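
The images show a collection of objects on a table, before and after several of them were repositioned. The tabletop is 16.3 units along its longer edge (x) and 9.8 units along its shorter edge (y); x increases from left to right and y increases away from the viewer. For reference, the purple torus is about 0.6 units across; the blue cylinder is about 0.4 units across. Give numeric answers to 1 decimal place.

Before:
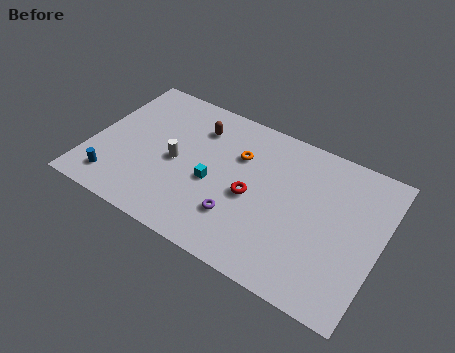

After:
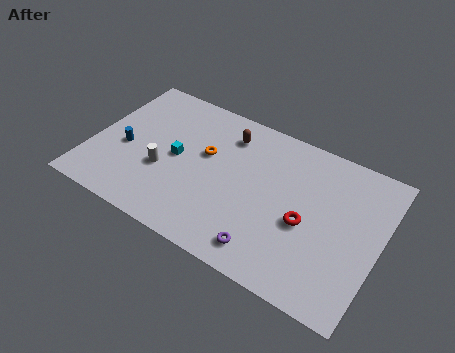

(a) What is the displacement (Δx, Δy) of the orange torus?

(-1.8, -0.8)

The orange torus was at about (8.1, 6.7) and moved to about (6.3, 5.9).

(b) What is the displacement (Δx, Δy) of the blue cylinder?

(0.2, 2.5)

The blue cylinder was at about (1.7, 1.7) and moved to about (1.9, 4.2).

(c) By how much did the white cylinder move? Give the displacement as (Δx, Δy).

(-0.6, -0.9)

The white cylinder was at about (4.8, 4.6) and moved to about (4.2, 3.7).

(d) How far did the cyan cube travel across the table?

2.3

The cyan cube moved from about (7.0, 4.2) to (4.8, 4.9), a distance of √(2.2² + 0.7²) ≈ 2.3.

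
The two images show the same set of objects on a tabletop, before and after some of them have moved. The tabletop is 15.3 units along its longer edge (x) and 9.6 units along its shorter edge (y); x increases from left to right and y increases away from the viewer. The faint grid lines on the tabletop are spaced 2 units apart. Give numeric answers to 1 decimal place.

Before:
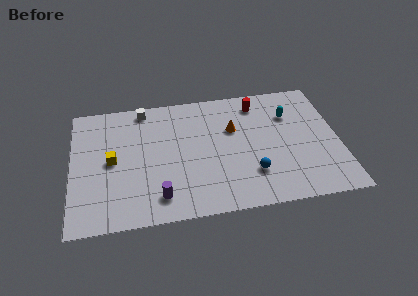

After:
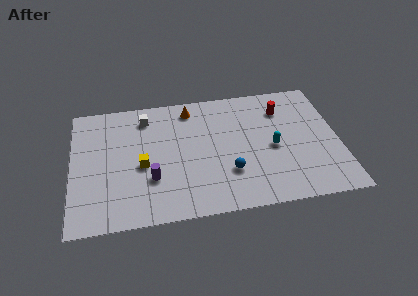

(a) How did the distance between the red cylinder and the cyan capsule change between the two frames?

+0.8

Before: roughly 2.2 units apart; after: 3.0. That's 0.8 units further apart.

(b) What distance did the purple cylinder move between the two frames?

1.5

The purple cylinder moved from about (4.9, 1.7) to (4.5, 3.1), a distance of √(0.4² + 1.4²) ≈ 1.5.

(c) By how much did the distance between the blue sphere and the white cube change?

-1.7

They were about 8.5 units apart before and 6.8 after — 1.7 units closer together.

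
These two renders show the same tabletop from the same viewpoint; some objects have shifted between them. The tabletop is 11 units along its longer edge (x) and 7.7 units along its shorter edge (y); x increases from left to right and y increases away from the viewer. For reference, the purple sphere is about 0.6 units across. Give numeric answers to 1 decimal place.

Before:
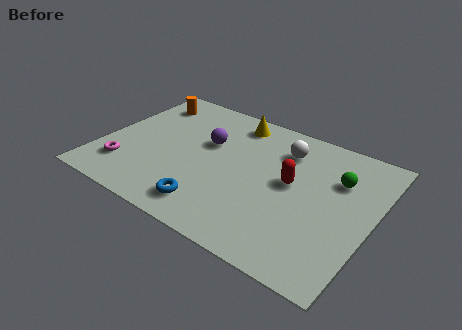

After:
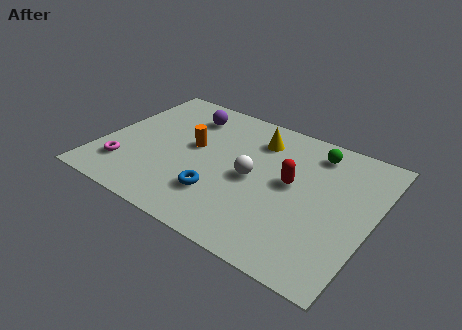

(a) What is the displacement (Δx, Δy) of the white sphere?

(-0.9, -2.2)

The white sphere started near (7.1, 5.9) and ended near (6.2, 3.7).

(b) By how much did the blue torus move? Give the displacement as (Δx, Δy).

(0.2, 0.8)

The blue torus was at about (4.9, 1.3) and moved to about (5.1, 2.1).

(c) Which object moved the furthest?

the orange cylinder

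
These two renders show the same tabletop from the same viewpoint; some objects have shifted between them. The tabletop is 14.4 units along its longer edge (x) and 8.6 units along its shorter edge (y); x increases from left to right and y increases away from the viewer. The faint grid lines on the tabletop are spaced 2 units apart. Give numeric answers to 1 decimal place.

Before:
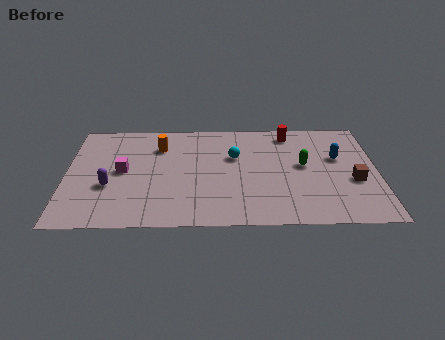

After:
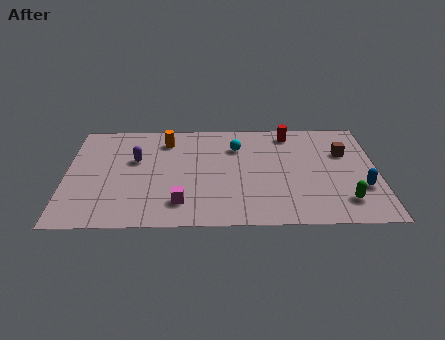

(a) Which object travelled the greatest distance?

the magenta cube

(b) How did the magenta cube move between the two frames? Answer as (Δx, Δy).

(2.7, -2.6)

The magenta cube was at about (2.6, 4.4) and moved to about (5.3, 1.8).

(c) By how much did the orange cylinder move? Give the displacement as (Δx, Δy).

(0.3, 0.5)

The orange cylinder started near (4.3, 6.4) and ended near (4.6, 6.9).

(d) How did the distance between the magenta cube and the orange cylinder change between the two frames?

+2.5

The distance was about 2.6 in the first image and 5.1 in the second, so they moved 2.5 units further apart.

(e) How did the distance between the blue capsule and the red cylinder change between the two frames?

+2.6

The distance was about 3.0 in the first image and 5.6 in the second, so they moved 2.6 units further apart.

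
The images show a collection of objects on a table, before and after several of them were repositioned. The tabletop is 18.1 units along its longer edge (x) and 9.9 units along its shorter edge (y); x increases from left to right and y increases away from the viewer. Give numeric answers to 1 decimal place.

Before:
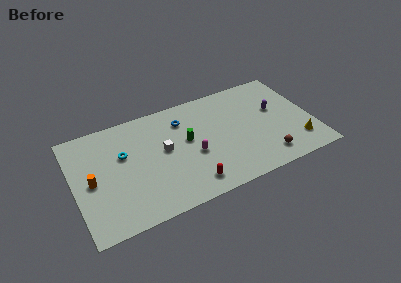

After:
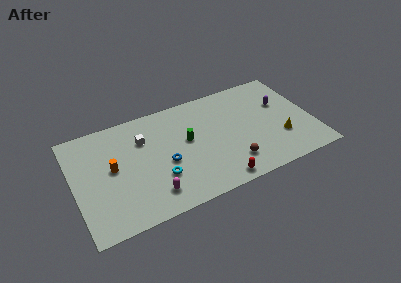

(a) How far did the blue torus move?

3.8

From (8.5, 7.6) to (6.8, 4.2), the blue torus covered √(1.7² + 3.4²) ≈ 3.8 units.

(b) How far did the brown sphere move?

2.6

The brown sphere was near (14.2, 1.7) before and (11.6, 2.2) after, so it travelled √(2.6² + 0.5²) ≈ 2.6 units.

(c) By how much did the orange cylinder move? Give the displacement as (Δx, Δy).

(1.6, 0.6)

The orange cylinder was at about (1.3, 4.7) and moved to about (2.9, 5.3).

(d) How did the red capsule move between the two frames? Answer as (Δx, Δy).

(2.0, -0.6)

The red capsule started near (8.4, 1.6) and ended near (10.4, 1.0).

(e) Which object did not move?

the green cylinder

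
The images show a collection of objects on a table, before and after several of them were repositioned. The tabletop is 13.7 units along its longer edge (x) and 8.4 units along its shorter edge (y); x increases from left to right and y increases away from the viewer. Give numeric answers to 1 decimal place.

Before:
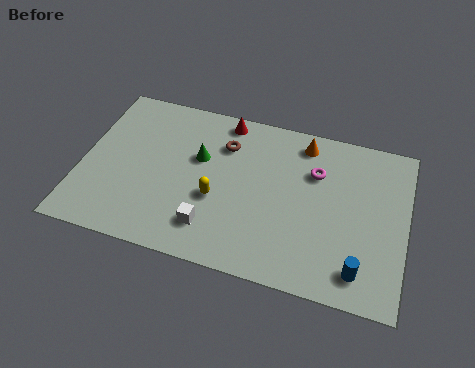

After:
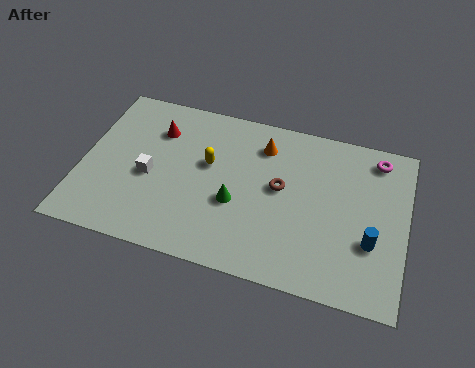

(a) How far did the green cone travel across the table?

2.5

The green cone moved from about (4.9, 5.2) to (6.6, 3.3), a distance of √(1.7² + 1.9²) ≈ 2.5.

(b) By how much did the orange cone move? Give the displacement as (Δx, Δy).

(-1.7, -0.6)

The orange cone started near (9.2, 7.2) and ended near (7.5, 6.6).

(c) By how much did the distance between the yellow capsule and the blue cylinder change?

+0.9

They were about 6.4 units apart before and 7.3 after — 0.9 units further apart.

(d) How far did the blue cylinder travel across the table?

1.6

From (11.9, 1.4) to (12.3, 2.9), the blue cylinder covered √(0.4² + 1.5²) ≈ 1.6 units.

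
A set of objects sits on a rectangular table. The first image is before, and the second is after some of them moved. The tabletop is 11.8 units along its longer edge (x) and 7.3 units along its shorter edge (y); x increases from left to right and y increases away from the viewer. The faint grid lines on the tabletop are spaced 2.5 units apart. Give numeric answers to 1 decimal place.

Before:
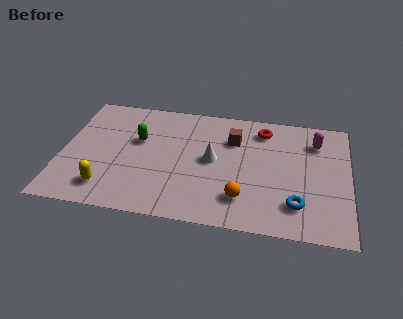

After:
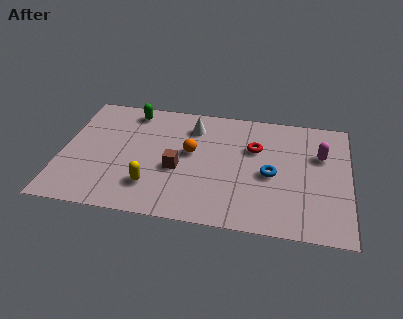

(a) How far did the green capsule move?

1.8

From (3.1, 4.5) to (2.7, 6.3), the green capsule covered √(0.4² + 1.8²) ≈ 1.8 units.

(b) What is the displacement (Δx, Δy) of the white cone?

(-0.9, 1.9)

The white cone started near (6.2, 3.8) and ended near (5.3, 5.7).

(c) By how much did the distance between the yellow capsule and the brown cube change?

-4.7

Before: roughly 6.3 units apart; after: 1.6. That's 4.7 units closer together.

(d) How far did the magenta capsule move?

0.8

The magenta capsule moved from about (10.4, 5.6) to (10.6, 4.8), a distance of √(0.2² + 0.8²) ≈ 0.8.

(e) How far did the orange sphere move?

3.3

The orange sphere was near (7.5, 1.7) before and (5.3, 4.1) after, so it travelled √(2.2² + 2.4²) ≈ 3.3 units.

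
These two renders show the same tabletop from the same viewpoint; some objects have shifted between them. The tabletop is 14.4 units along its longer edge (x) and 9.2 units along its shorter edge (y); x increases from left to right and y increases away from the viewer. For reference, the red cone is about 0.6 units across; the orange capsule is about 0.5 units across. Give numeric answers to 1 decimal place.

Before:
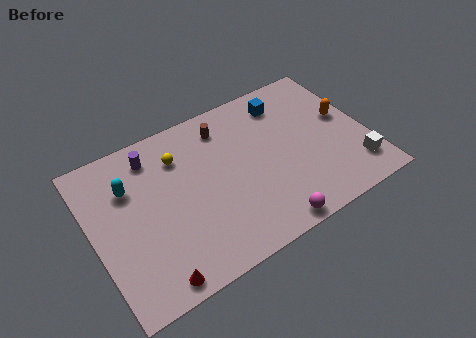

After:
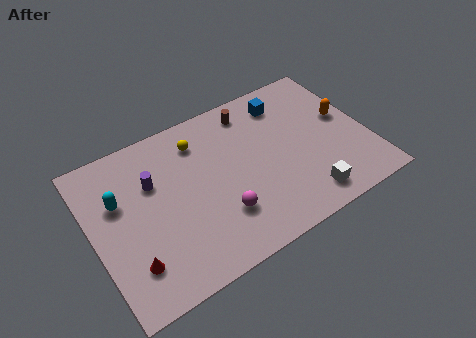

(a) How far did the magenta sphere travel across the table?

2.8

The magenta sphere was near (8.5, 0.8) before and (6.3, 2.6) after, so it travelled √(2.2² + 1.8²) ≈ 2.8 units.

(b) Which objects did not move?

the orange capsule and the blue cube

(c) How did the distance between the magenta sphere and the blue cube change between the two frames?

-0.5

The distance was about 7.0 in the first image and 6.5 in the second, so they moved 0.5 units closer together.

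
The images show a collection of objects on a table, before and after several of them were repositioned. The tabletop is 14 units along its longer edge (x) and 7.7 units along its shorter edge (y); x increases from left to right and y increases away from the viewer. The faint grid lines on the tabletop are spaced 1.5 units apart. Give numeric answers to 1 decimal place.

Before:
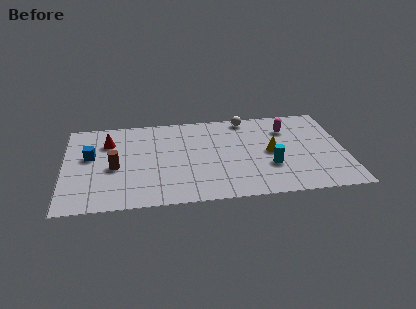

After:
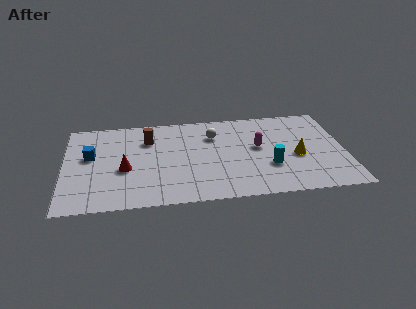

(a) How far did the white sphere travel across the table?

2.1

From (9.2, 6.9) to (7.5, 5.6), the white sphere covered √(1.7² + 1.3²) ≈ 2.1 units.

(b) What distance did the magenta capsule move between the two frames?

2.1

The magenta capsule was near (11.2, 5.7) before and (9.7, 4.3) after, so it travelled √(1.5² + 1.4²) ≈ 2.1 units.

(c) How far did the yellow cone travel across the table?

1.4

The yellow cone was near (10.3, 3.8) before and (11.6, 3.3) after, so it travelled √(1.3² + 0.5²) ≈ 1.4 units.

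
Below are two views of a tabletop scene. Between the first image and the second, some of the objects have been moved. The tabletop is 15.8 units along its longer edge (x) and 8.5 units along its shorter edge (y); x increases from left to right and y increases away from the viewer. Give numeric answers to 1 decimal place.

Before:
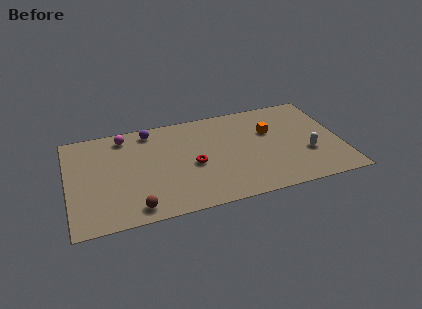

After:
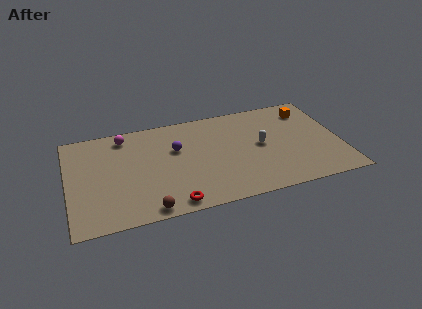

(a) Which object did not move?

the magenta sphere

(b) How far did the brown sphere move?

0.8

The brown sphere was near (3.7, 1.1) before and (4.4, 0.8) after, so it travelled √(0.7² + 0.3²) ≈ 0.8 units.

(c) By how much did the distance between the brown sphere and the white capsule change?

-2.6

Before: roughly 10.3 units apart; after: 7.7. That's 2.6 units closer together.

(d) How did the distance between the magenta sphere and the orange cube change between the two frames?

+2.2

The distance was about 8.6 in the first image and 10.8 in the second, so they moved 2.2 units further apart.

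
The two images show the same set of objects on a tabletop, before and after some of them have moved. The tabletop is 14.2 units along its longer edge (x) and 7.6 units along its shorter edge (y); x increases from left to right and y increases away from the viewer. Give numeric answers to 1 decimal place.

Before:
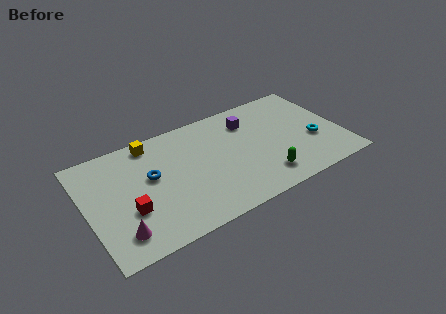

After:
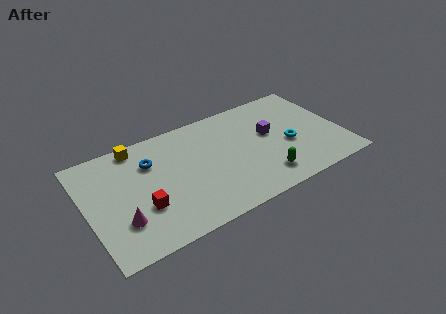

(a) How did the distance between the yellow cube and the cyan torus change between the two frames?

-0.6

The distance was about 9.5 in the first image and 8.9 in the second, so they moved 0.6 units closer together.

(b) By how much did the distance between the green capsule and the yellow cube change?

+0.7

The distance was about 7.6 in the first image and 8.3 in the second, so they moved 0.7 units further apart.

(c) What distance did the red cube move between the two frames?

0.7

The red cube was near (2.2, 2.7) before and (2.9, 2.6) after, so it travelled √(0.7² + 0.1²) ≈ 0.7 units.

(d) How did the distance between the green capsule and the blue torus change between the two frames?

+0.4

Before: roughly 6.6 units apart; after: 7.0. That's 0.4 units further apart.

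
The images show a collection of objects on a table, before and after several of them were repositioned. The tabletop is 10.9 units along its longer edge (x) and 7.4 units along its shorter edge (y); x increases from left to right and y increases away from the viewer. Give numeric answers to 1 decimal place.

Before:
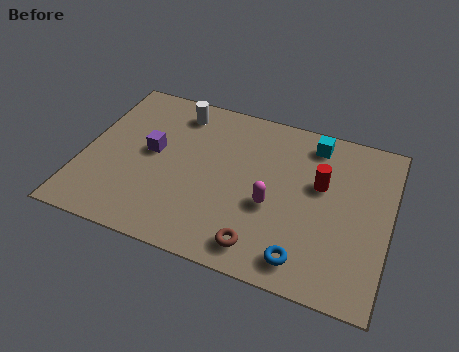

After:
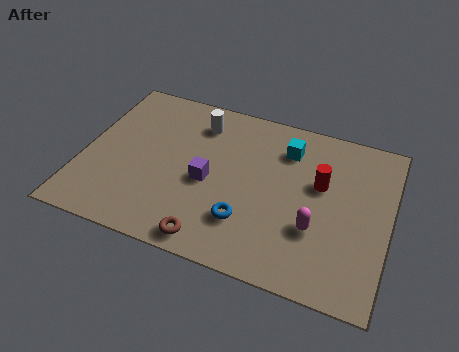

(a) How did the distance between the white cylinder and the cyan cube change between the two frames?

-1.7

They were about 4.9 units apart before and 3.2 after — 1.7 units closer together.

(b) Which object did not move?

the red cylinder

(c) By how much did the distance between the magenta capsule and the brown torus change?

+2.0

They were about 1.9 units apart before and 3.9 after — 2.0 units further apart.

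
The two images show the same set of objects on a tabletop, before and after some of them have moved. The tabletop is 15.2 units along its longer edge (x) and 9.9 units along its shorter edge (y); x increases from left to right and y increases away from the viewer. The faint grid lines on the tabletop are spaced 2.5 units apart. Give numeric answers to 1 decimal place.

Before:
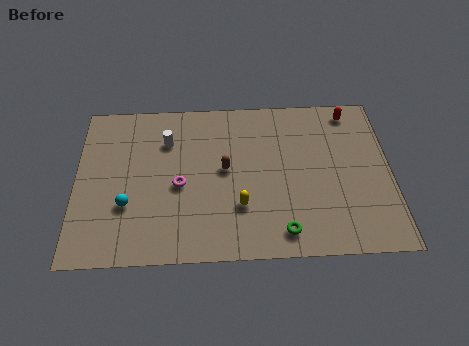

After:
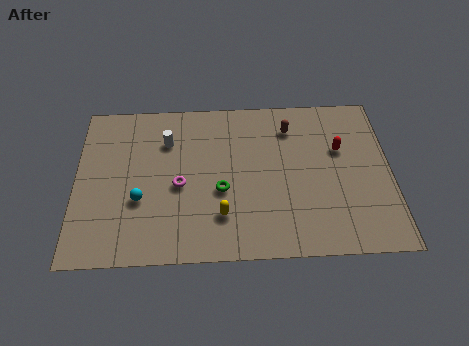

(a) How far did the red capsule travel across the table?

2.5

The red capsule was near (13.4, 8.7) before and (12.8, 6.3) after, so it travelled √(0.6² + 2.4²) ≈ 2.5 units.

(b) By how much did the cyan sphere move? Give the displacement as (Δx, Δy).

(0.6, 0.3)

From the two frames, the cyan sphere sits at roughly (2.5, 3.3) before and (3.1, 3.6) after.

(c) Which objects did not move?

the magenta torus and the white cylinder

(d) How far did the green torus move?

3.9

The green torus moved from about (9.9, 1.4) to (7.0, 4.0), a distance of √(2.9² + 2.6²) ≈ 3.9.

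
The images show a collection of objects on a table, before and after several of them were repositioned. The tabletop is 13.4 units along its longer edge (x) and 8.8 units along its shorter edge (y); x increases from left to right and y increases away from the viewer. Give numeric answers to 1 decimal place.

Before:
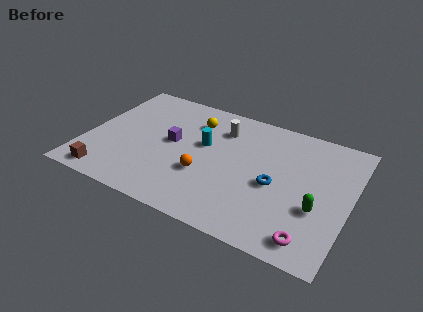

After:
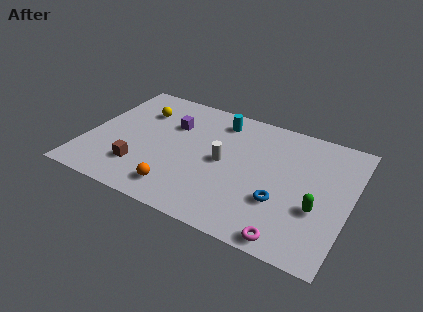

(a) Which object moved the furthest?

the yellow sphere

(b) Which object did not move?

the green capsule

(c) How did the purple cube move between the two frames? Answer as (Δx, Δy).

(-0.2, 1.3)

The purple cube started near (4.3, 4.7) and ended near (4.1, 6.0).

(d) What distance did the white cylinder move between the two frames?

2.3

From (6.6, 6.7) to (7.0, 4.4), the white cylinder covered √(0.4² + 2.3²) ≈ 2.3 units.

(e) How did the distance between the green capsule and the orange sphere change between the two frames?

+1.3

The distance was about 5.7 in the first image and 7.0 in the second, so they moved 1.3 units further apart.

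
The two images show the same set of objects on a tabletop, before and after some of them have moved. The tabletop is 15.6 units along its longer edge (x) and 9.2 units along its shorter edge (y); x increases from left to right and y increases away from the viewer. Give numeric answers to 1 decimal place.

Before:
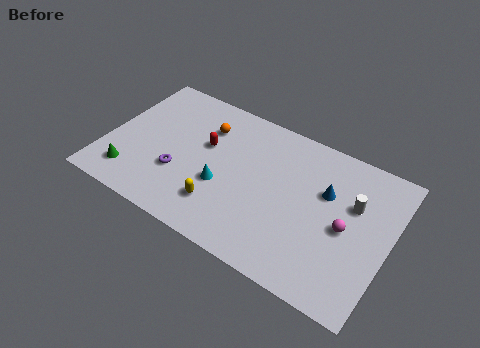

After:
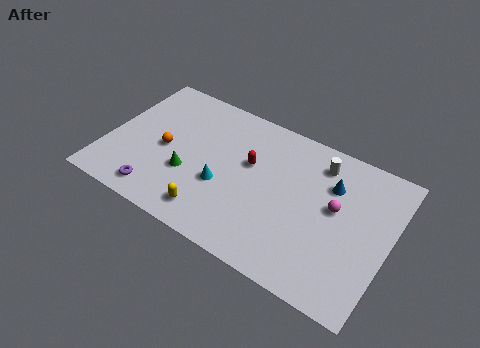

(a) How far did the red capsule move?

2.5

The red capsule moved from about (5.3, 5.6) to (7.8, 5.6), a distance of √(2.5² + 0.0²) ≈ 2.5.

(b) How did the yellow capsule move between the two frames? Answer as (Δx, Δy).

(-0.4, -0.7)

The yellow capsule was at about (6.7, 2.2) and moved to about (6.3, 1.5).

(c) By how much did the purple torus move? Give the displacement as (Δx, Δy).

(-0.9, -1.8)

The purple torus was at about (4.2, 3.1) and moved to about (3.3, 1.3).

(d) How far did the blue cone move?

0.6

From (12.0, 5.9) to (12.2, 6.5), the blue cone covered √(0.2² + 0.6²) ≈ 0.6 units.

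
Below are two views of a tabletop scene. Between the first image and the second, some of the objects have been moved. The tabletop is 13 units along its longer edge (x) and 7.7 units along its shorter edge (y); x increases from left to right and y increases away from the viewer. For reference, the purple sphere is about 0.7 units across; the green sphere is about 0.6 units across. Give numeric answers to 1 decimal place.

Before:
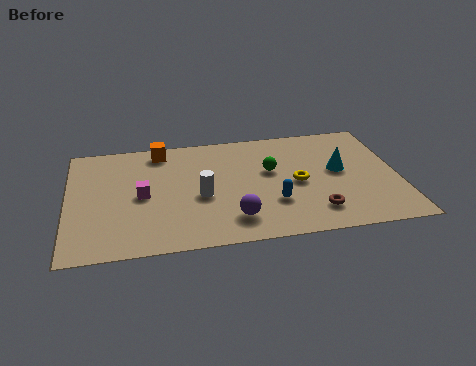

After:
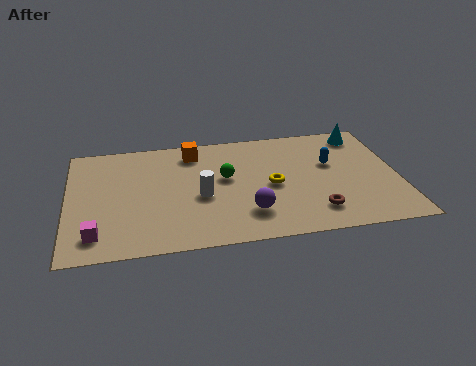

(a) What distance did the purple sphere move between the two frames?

0.7

From (6.4, 1.6) to (7.0, 1.9), the purple sphere covered √(0.6² + 0.3²) ≈ 0.7 units.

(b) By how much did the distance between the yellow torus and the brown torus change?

+0.5

The distance was about 2.1 in the first image and 2.6 in the second, so they moved 0.5 units further apart.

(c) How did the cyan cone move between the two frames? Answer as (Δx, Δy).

(1.1, 2.4)

The cyan cone was at about (10.7, 4.2) and moved to about (11.8, 6.6).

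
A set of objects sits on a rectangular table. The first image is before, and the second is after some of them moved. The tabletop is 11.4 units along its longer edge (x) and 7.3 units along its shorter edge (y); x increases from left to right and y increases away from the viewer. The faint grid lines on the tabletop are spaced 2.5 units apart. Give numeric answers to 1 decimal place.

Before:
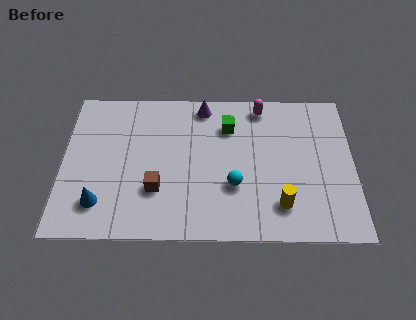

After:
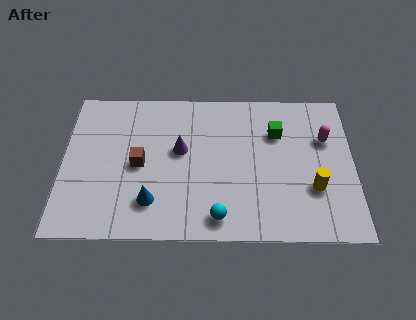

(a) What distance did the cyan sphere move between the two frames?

1.6

The cyan sphere was near (6.7, 2.5) before and (6.1, 1.0) after, so it travelled √(0.6² + 1.5²) ≈ 1.6 units.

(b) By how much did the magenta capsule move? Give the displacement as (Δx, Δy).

(2.5, -1.6)

From the two frames, the magenta capsule sits at roughly (7.8, 6.4) before and (10.3, 4.8) after.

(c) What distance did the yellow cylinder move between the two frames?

1.5

The yellow cylinder moved from about (8.5, 1.6) to (9.8, 2.4), a distance of √(1.3² + 0.8²) ≈ 1.5.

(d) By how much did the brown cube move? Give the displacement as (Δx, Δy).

(-0.7, 1.2)

The brown cube was at about (3.7, 2.3) and moved to about (3.0, 3.5).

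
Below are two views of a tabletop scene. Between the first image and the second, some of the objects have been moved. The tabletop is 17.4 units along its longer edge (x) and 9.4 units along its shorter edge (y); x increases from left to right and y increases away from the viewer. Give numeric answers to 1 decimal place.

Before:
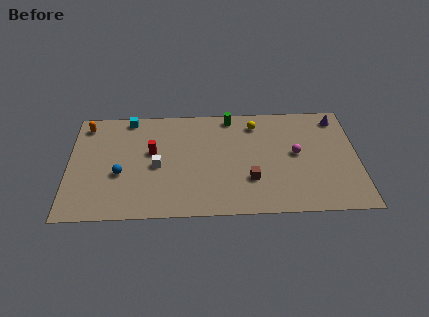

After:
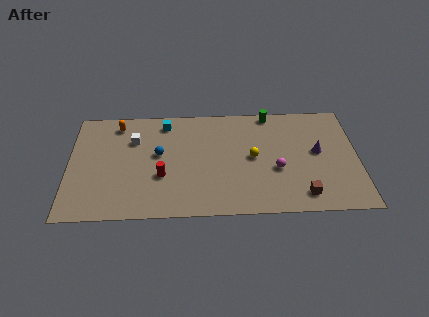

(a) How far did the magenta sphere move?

1.8

The magenta sphere moved from about (13.7, 5.0) to (12.5, 3.7), a distance of √(1.2² + 1.3²) ≈ 1.8.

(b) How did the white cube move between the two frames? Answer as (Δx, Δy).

(-1.4, 2.3)

The white cube was at about (5.3, 4.3) and moved to about (3.9, 6.6).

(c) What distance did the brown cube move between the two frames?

3.4

From (10.9, 2.9) to (14.0, 1.5), the brown cube covered √(3.1² + 1.4²) ≈ 3.4 units.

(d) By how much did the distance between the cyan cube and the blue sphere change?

-2.1

The distance was about 4.8 in the first image and 2.7 in the second, so they moved 2.1 units closer together.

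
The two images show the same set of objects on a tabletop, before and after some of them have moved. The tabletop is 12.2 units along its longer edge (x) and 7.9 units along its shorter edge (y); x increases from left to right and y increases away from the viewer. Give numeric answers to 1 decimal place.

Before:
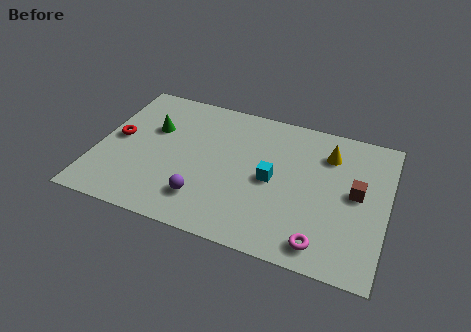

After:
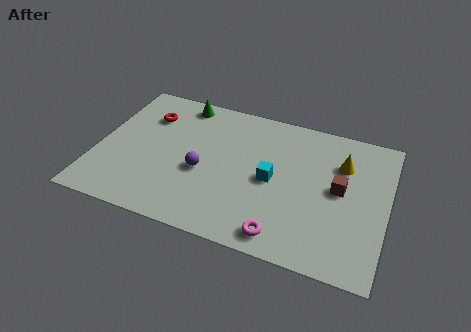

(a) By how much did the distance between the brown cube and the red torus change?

-1.6

The distance was about 10.1 in the first image and 8.5 in the second, so they moved 1.6 units closer together.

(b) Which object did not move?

the cyan cube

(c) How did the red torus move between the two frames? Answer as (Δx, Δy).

(1.1, 1.7)

From the two frames, the red torus sits at roughly (0.8, 4.1) before and (1.9, 5.8) after.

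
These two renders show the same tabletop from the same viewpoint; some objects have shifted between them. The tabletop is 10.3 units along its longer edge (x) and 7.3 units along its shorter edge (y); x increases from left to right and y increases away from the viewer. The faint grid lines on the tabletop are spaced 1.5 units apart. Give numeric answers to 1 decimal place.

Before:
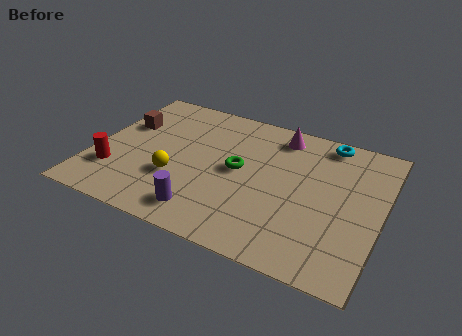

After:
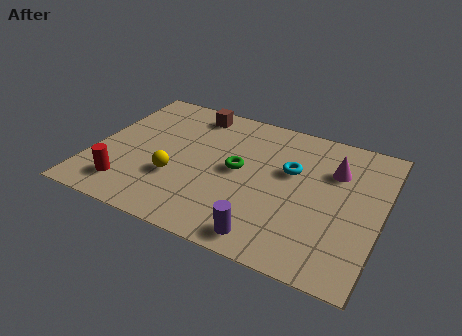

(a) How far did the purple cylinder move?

2.3

From (4.3, 1.2) to (6.6, 0.9), the purple cylinder covered √(2.3² + 0.3²) ≈ 2.3 units.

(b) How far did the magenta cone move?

2.4

From (6.4, 6.2) to (8.5, 5.1), the magenta cone covered √(2.1² + 1.1²) ≈ 2.4 units.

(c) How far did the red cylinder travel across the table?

0.8

From (0.9, 2.0) to (1.5, 1.4), the red cylinder covered √(0.6² + 0.6²) ≈ 0.8 units.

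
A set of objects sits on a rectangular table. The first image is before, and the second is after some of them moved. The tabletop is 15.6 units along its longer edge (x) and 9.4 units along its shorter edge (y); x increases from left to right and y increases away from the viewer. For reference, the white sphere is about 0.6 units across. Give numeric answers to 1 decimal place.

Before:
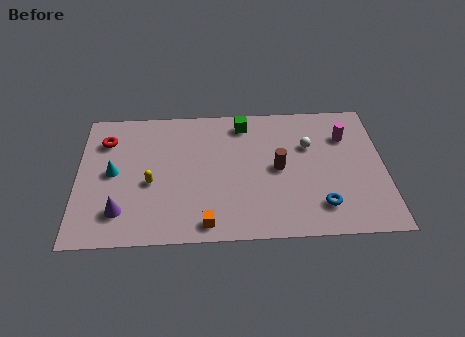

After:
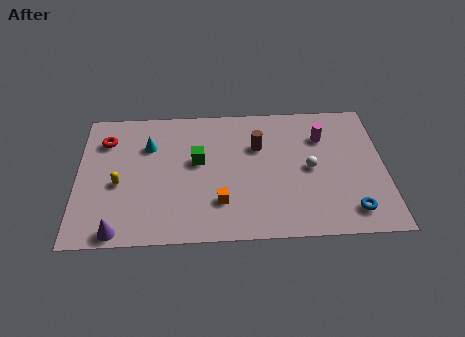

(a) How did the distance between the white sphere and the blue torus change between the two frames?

-0.6

Before: roughly 4.2 units apart; after: 3.6. That's 0.6 units closer together.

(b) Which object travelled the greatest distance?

the green cube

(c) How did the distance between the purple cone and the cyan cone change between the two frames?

+3.3

Before: roughly 2.7 units apart; after: 6.0. That's 3.3 units further apart.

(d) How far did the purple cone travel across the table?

1.3

The purple cone was near (2.2, 2.1) before and (2.1, 0.8) after, so it travelled √(0.1² + 1.3²) ≈ 1.3 units.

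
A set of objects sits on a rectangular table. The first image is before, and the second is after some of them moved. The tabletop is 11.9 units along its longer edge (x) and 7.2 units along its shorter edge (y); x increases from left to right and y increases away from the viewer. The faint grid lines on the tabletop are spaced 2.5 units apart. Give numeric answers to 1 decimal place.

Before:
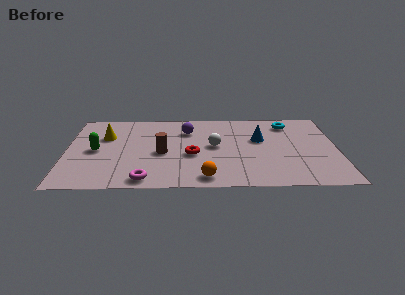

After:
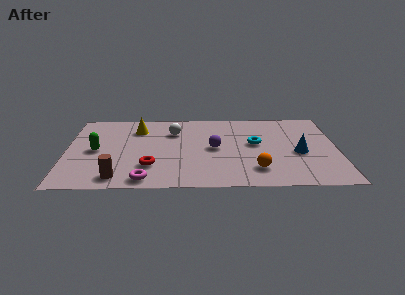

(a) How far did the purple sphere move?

2.1

The purple sphere was near (5.3, 5.3) before and (6.5, 3.6) after, so it travelled √(1.2² + 1.7²) ≈ 2.1 units.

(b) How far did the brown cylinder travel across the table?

2.9

The brown cylinder moved from about (4.2, 3.2) to (2.3, 1.0), a distance of √(1.9² + 2.2²) ≈ 2.9.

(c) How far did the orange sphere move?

2.3

The orange sphere was near (6.1, 0.9) before and (8.3, 1.6) after, so it travelled √(2.2² + 0.7²) ≈ 2.3 units.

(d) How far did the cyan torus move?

2.4

The cyan torus was near (9.8, 5.9) before and (8.3, 4.0) after, so it travelled √(1.5² + 1.9²) ≈ 2.4 units.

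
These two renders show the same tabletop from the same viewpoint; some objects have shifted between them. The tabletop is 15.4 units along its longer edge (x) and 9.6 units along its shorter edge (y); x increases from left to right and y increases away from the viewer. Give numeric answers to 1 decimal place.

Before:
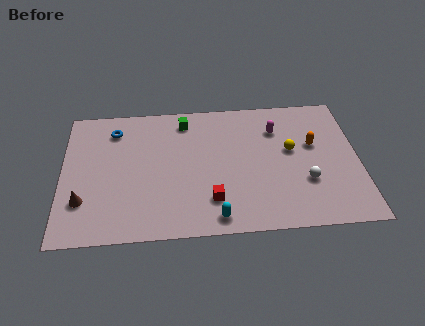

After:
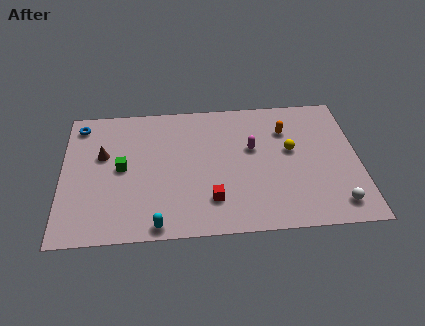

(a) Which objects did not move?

the yellow sphere and the red cube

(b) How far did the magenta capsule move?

1.8

From (11.2, 7.1) to (9.9, 5.8), the magenta capsule covered √(1.3² + 1.3²) ≈ 1.8 units.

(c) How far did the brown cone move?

3.4

The brown cone was near (1.1, 2.7) before and (2.1, 5.9) after, so it travelled √(1.0² + 3.2²) ≈ 3.4 units.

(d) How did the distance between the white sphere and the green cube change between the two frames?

+3.6

Before: roughly 7.9 units apart; after: 11.5. That's 3.6 units further apart.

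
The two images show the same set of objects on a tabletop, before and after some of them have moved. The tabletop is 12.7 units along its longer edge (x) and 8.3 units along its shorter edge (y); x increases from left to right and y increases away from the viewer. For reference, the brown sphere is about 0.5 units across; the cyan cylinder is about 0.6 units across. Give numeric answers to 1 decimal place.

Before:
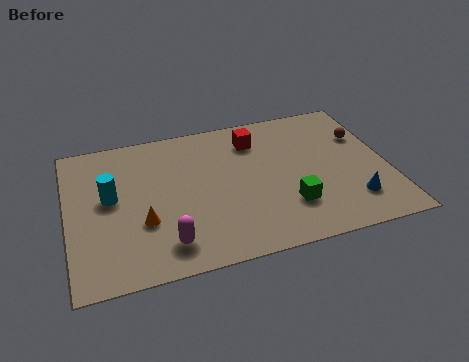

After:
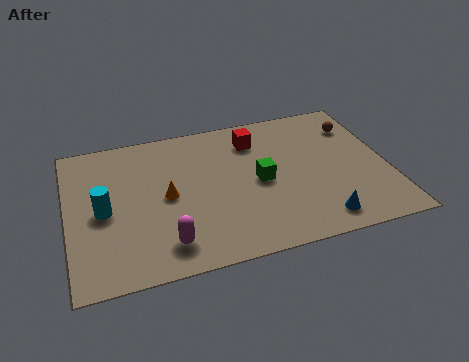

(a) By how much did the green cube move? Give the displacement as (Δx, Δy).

(-1.0, 1.7)

The green cube started near (8.6, 2.3) and ended near (7.6, 4.0).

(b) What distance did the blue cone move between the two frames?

1.6

From (11.1, 1.9) to (9.7, 1.2), the blue cone covered √(1.4² + 0.7²) ≈ 1.6 units.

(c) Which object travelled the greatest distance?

the green cube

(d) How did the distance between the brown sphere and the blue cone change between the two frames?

+1.7

The distance was about 3.8 in the first image and 5.5 in the second, so they moved 1.7 units further apart.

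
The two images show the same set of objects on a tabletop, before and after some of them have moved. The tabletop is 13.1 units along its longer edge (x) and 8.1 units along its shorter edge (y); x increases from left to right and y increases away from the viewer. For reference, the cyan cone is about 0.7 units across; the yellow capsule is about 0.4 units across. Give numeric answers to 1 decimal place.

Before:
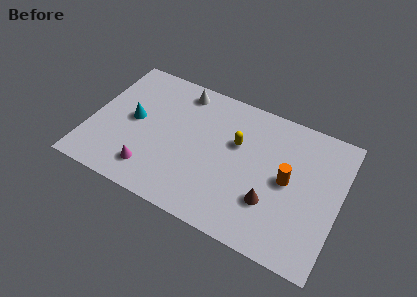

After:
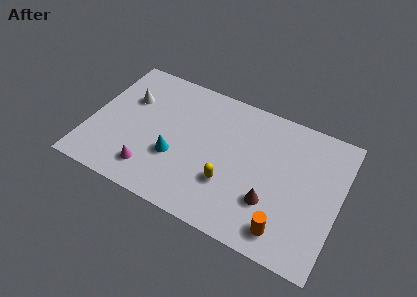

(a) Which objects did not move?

the brown cone and the magenta cone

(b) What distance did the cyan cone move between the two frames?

2.7

The cyan cone moved from about (2.2, 4.2) to (4.6, 2.9), a distance of √(2.4² + 1.3²) ≈ 2.7.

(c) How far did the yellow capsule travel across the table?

2.5

From (7.6, 5.1) to (7.5, 2.6), the yellow capsule covered √(0.1² + 2.5²) ≈ 2.5 units.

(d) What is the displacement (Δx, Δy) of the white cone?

(-2.6, -1.6)

From the two frames, the white cone sits at roughly (4.4, 7.0) before and (1.8, 5.4) after.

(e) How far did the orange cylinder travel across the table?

2.8

From (10.4, 4.1) to (10.6, 1.3), the orange cylinder covered √(0.2² + 2.8²) ≈ 2.8 units.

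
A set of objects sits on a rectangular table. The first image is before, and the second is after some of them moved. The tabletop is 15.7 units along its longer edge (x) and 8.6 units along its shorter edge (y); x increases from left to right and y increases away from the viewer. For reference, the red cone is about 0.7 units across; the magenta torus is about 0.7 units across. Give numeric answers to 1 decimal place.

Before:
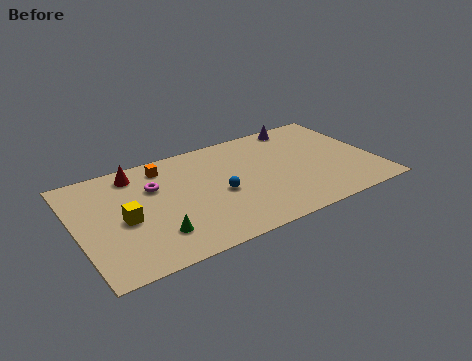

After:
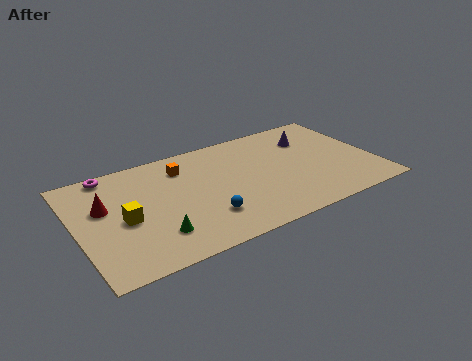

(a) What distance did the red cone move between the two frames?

2.8

From (3.4, 7.3) to (1.5, 5.3), the red cone covered √(1.9² + 2.0²) ≈ 2.8 units.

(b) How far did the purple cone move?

1.4

The purple cone was near (12.4, 7.7) before and (12.7, 6.3) after, so it travelled √(0.3² + 1.4²) ≈ 1.4 units.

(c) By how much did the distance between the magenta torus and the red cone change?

+0.9

Before: roughly 1.7 units apart; after: 2.6. That's 0.9 units further apart.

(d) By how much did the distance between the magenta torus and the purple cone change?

+2.3

They were about 8.4 units apart before and 10.7 after — 2.3 units further apart.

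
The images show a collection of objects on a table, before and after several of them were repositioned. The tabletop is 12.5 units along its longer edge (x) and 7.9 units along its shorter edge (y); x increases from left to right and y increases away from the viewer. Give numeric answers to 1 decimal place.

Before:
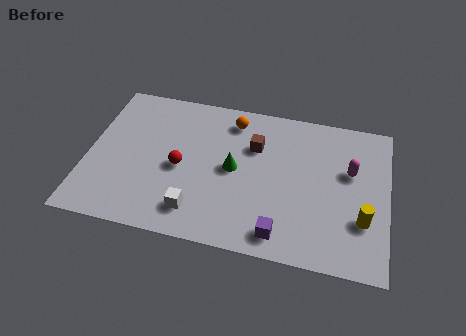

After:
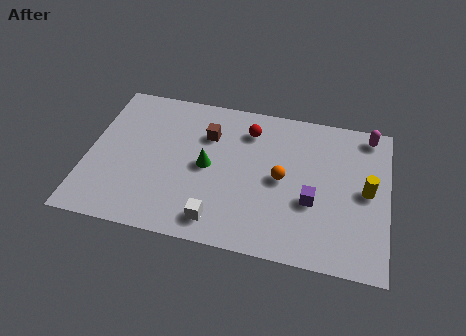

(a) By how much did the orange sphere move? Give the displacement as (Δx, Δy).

(2.2, -2.7)

From the two frames, the orange sphere sits at roughly (5.9, 6.6) before and (8.1, 3.9) after.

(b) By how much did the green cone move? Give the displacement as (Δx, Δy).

(-1.1, -0.1)

The green cone was at about (6.1, 4.0) and moved to about (5.0, 3.9).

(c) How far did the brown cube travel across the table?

2.0

The brown cube moved from about (6.9, 5.4) to (4.9, 5.6), a distance of √(2.0² + 0.2²) ≈ 2.0.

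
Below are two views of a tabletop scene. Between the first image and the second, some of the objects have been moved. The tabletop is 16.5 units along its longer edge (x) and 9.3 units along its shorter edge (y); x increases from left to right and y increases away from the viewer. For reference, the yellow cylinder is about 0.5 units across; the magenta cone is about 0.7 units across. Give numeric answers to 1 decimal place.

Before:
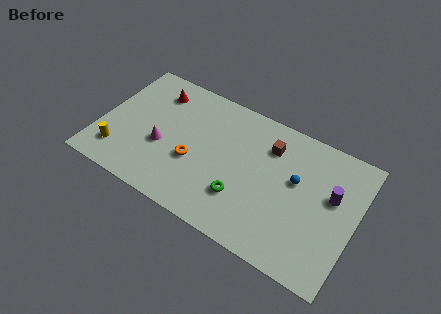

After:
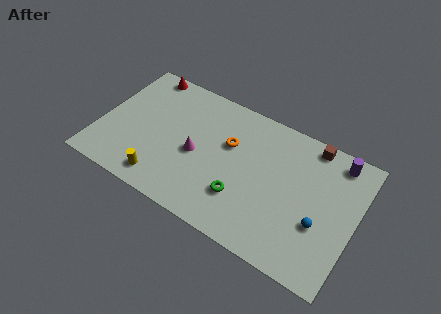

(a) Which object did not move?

the green torus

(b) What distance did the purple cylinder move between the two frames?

2.5

The purple cylinder moved from about (14.9, 5.6) to (14.9, 8.1), a distance of √(0.0² + 2.5²) ≈ 2.5.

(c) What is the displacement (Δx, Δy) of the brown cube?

(2.5, 1.4)

The brown cube started near (10.7, 7.0) and ended near (13.2, 8.4).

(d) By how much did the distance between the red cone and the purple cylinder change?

+0.9

They were about 11.9 units apart before and 12.8 after — 0.9 units further apart.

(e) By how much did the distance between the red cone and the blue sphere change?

+3.6

The distance was about 9.7 in the first image and 13.3 in the second, so they moved 3.6 units further apart.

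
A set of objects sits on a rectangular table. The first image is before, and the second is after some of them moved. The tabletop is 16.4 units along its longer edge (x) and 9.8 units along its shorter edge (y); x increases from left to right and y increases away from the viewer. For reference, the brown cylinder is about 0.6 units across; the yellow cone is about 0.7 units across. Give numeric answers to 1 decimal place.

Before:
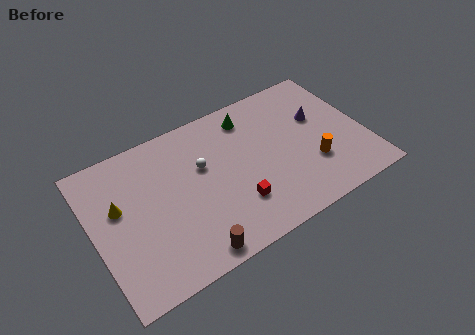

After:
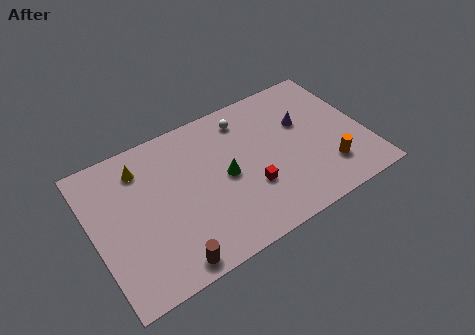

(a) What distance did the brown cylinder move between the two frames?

1.3

The brown cylinder was near (5.2, 1.0) before and (3.9, 1.0) after, so it travelled √(1.3² + 0.0²) ≈ 1.3 units.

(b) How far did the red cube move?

1.2

The red cube moved from about (8.2, 2.7) to (9.2, 3.3), a distance of √(1.0² + 0.6²) ≈ 1.2.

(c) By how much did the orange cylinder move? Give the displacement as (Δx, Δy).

(0.8, -0.7)

The orange cylinder was at about (13.0, 3.1) and moved to about (13.8, 2.4).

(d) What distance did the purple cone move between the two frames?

1.0

From (13.9, 6.1) to (12.9, 6.2), the purple cone covered √(1.0² + 0.1²) ≈ 1.0 units.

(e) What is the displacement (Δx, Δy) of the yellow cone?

(1.6, 1.9)

The yellow cone was at about (1.6, 5.9) and moved to about (3.2, 7.8).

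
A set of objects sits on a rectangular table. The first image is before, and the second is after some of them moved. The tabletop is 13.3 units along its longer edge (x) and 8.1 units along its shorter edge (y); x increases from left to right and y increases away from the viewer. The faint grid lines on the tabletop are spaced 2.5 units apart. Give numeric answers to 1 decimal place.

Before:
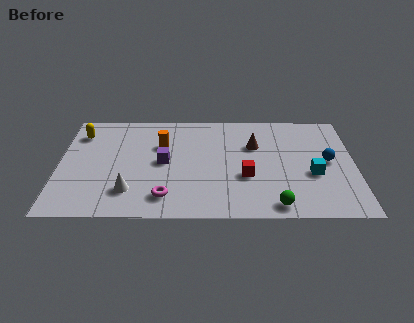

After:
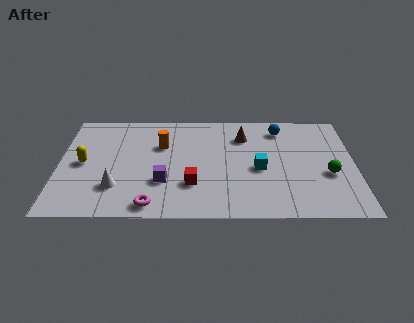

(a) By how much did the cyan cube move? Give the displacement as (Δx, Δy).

(-2.4, 0.4)

The cyan cube started near (11.4, 3.2) and ended near (9.0, 3.6).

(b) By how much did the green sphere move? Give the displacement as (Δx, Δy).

(2.4, 2.3)

From the two frames, the green sphere sits at roughly (9.7, 0.9) before and (12.1, 3.2) after.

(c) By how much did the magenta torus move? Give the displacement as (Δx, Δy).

(-0.6, -0.6)

The magenta torus started near (4.8, 1.5) and ended near (4.2, 0.9).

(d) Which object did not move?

the orange cylinder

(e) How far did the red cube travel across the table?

2.5

The red cube moved from about (8.4, 3.0) to (6.0, 2.4), a distance of √(2.4² + 0.6²) ≈ 2.5.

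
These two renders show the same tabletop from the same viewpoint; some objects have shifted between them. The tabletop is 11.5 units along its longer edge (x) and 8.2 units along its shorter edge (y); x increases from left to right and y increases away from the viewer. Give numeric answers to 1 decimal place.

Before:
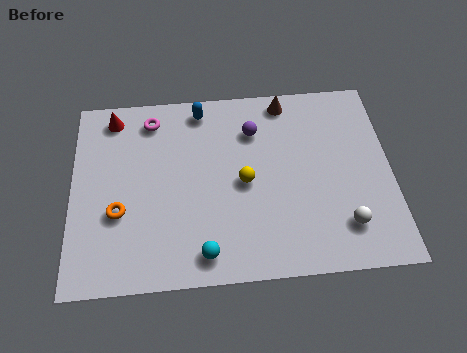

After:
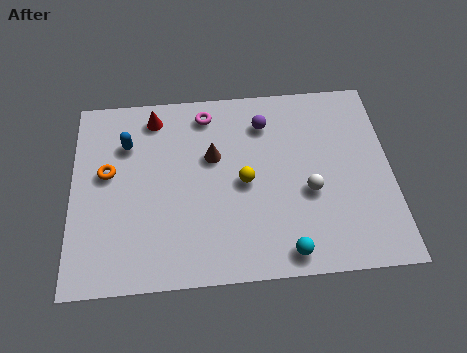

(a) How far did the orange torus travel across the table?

1.7

The orange torus moved from about (1.7, 3.0) to (1.3, 4.7), a distance of √(0.4² + 1.7²) ≈ 1.7.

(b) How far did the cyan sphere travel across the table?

2.9

The cyan sphere was near (4.7, 1.1) before and (7.6, 0.9) after, so it travelled √(2.9² + 0.2²) ≈ 2.9 units.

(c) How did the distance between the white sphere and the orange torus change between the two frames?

-0.8

They were about 8.1 units apart before and 7.3 after — 0.8 units closer together.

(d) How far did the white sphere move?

1.9

The white sphere was near (9.7, 1.8) before and (8.5, 3.3) after, so it travelled √(1.2² + 1.5²) ≈ 1.9 units.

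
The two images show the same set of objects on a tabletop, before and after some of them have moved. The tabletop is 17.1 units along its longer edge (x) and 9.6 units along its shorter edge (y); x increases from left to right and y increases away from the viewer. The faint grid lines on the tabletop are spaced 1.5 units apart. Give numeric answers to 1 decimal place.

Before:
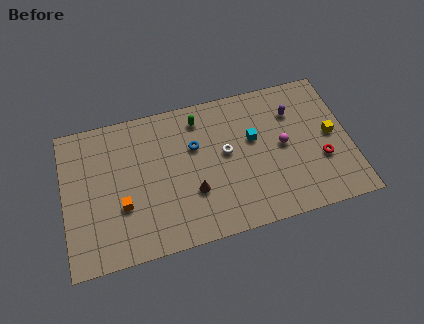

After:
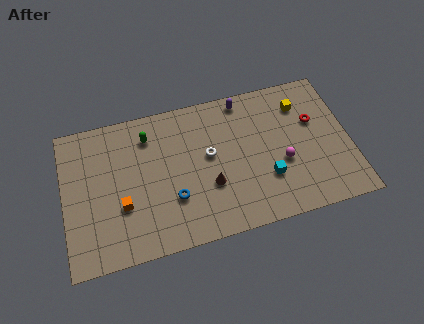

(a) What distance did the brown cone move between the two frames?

1.0

The brown cone moved from about (7.6, 3.2) to (8.6, 3.4), a distance of √(1.0² + 0.2²) ≈ 1.0.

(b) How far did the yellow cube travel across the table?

3.0

The yellow cube was near (16.0, 4.9) before and (14.4, 7.4) after, so it travelled √(1.6² + 2.5²) ≈ 3.0 units.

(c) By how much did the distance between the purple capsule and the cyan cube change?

+2.9

They were about 2.8 units apart before and 5.7 after — 2.9 units further apart.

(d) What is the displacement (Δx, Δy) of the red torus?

(-0.2, 2.7)

From the two frames, the red torus sits at roughly (15.3, 3.4) before and (15.1, 6.1) after.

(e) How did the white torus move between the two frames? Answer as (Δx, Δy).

(-1.0, 0.1)

The white torus was at about (9.7, 5.3) and moved to about (8.7, 5.4).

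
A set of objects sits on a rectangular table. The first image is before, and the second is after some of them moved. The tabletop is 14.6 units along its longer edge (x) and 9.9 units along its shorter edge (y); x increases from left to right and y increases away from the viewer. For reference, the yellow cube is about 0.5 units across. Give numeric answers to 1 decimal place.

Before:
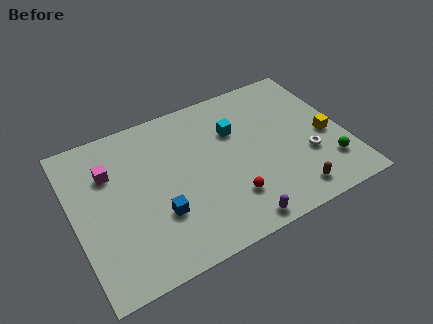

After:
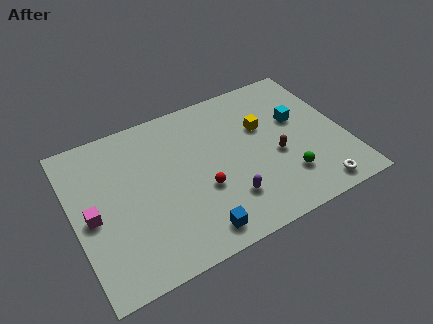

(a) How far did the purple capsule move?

1.6

From (8.1, 0.9) to (7.9, 2.5), the purple capsule covered √(0.2² + 1.6²) ≈ 1.6 units.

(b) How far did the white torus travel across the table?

2.3

From (12.4, 3.4) to (12.5, 1.1), the white torus covered √(0.1² + 2.3²) ≈ 2.3 units.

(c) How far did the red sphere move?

1.8

The red sphere was near (8.0, 2.5) before and (6.7, 3.7) after, so it travelled √(1.3² + 1.2²) ≈ 1.8 units.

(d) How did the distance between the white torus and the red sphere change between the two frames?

+1.9

They were about 4.5 units apart before and 6.4 after — 1.9 units further apart.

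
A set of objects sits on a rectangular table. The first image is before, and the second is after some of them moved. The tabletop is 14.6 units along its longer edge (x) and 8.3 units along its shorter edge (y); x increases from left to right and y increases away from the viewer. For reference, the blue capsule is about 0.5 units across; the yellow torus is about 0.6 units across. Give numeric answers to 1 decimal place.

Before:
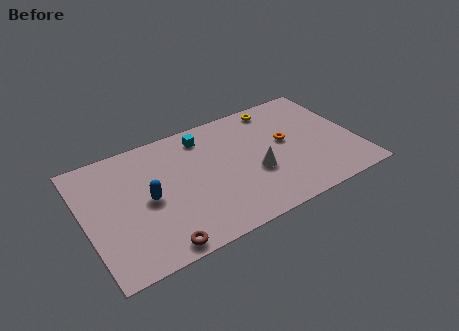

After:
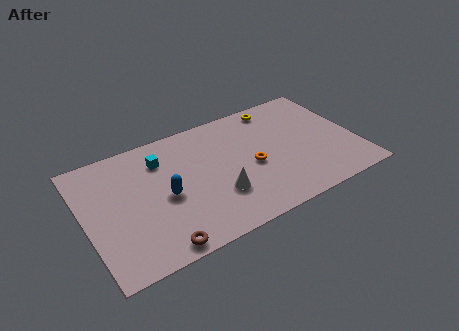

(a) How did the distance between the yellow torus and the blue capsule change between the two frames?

-0.7

The distance was about 8.2 in the first image and 7.5 in the second, so they moved 0.7 units closer together.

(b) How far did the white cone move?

2.2

The white cone moved from about (9.0, 3.2) to (6.9, 2.6), a distance of √(2.1² + 0.6²) ≈ 2.2.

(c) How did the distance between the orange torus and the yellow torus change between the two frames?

+1.4

The distance was about 2.7 in the first image and 4.1 in the second, so they moved 1.4 units further apart.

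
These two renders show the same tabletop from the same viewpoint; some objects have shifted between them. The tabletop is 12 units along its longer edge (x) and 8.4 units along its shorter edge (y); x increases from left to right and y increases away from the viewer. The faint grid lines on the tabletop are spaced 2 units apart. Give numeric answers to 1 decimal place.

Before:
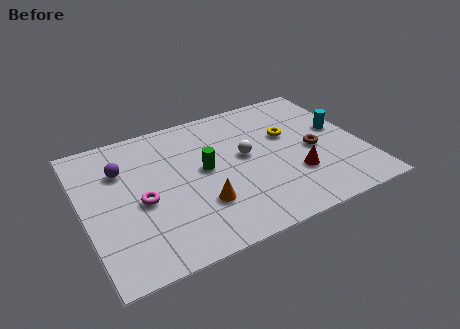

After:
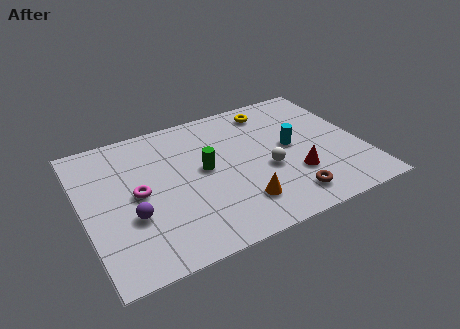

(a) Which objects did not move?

the red cone and the green cylinder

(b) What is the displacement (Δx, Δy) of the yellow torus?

(-0.5, 1.9)

The yellow torus was at about (9.0, 5.2) and moved to about (8.5, 7.1).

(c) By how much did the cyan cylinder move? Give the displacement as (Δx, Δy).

(-2.2, -0.3)

The cyan cylinder was at about (11.2, 4.7) and moved to about (9.0, 4.4).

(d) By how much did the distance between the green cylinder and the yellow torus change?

+0.3

They were about 3.9 units apart before and 4.2 after — 0.3 units further apart.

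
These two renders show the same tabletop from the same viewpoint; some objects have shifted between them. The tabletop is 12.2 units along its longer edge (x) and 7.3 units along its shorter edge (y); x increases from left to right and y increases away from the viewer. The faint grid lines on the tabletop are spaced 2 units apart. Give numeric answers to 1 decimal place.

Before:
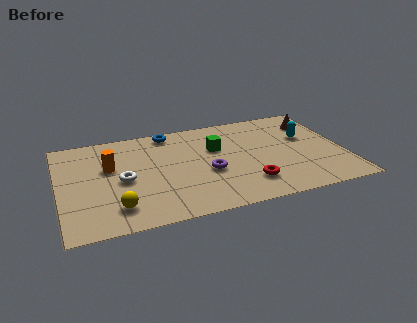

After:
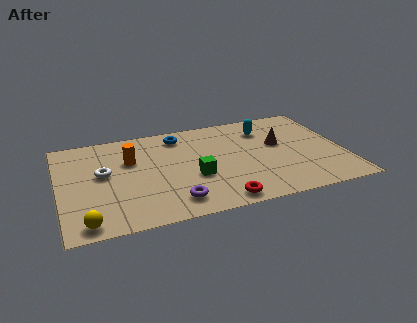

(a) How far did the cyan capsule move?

2.0

The cyan capsule was near (10.7, 4.5) before and (9.0, 5.6) after, so it travelled √(1.7² + 1.1²) ≈ 2.0 units.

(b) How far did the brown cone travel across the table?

2.1

From (11.2, 5.6) to (9.5, 4.3), the brown cone covered √(1.7² + 1.3²) ≈ 2.1 units.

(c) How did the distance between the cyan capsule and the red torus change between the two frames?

+1.4

The distance was about 4.0 in the first image and 5.4 in the second, so they moved 1.4 units further apart.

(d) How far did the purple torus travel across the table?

2.3

From (6.3, 3.0) to (4.7, 1.3), the purple torus covered √(1.6² + 1.7²) ≈ 2.3 units.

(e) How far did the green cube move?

2.2

From (6.8, 4.7) to (5.7, 2.8), the green cube covered √(1.1² + 1.9²) ≈ 2.2 units.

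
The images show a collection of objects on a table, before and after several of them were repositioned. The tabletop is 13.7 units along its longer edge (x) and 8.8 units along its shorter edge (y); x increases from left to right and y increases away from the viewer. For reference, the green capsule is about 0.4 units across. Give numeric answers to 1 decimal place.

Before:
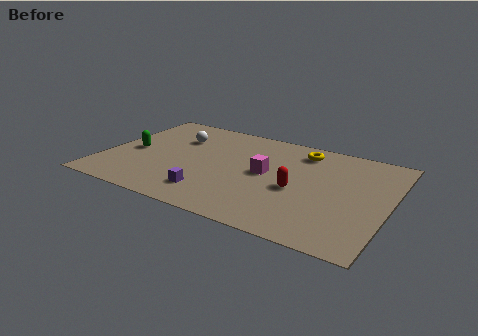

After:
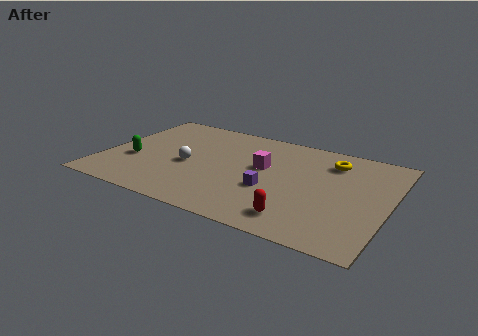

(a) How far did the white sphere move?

2.5

The white sphere moved from about (3.2, 6.2) to (4.1, 3.9), a distance of √(0.9² + 2.3²) ≈ 2.5.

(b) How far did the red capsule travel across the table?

2.3

The red capsule moved from about (9.4, 3.8) to (9.8, 1.5), a distance of √(0.4² + 2.3²) ≈ 2.3.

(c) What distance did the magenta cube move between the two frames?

0.5

The magenta cube was near (7.8, 4.6) before and (7.6, 5.1) after, so it travelled √(0.2² + 0.5²) ≈ 0.5 units.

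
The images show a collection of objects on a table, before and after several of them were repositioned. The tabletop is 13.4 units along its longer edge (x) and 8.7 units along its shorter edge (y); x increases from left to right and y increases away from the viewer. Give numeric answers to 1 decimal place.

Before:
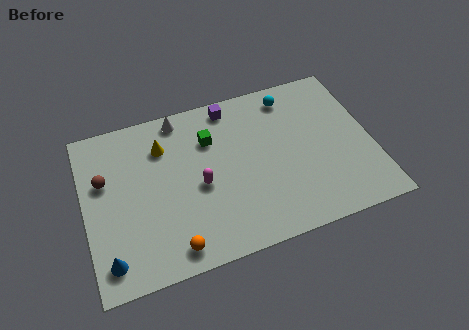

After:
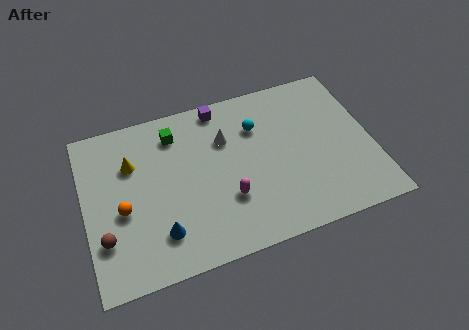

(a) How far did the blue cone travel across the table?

2.5

The blue cone moved from about (0.9, 1.4) to (3.3, 2.0), a distance of √(2.4² + 0.6²) ≈ 2.5.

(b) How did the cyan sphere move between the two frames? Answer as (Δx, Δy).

(-1.7, -1.2)

The cyan sphere started near (9.9, 7.4) and ended near (8.2, 6.2).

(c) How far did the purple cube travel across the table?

0.5

The purple cube was near (7.1, 7.7) before and (6.6, 7.8) after, so it travelled √(0.5² + 0.1²) ≈ 0.5 units.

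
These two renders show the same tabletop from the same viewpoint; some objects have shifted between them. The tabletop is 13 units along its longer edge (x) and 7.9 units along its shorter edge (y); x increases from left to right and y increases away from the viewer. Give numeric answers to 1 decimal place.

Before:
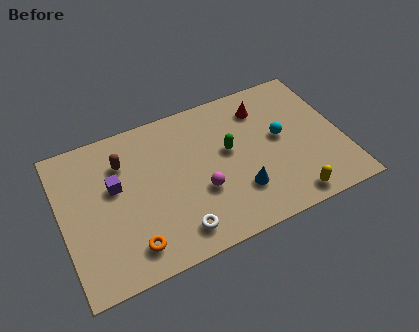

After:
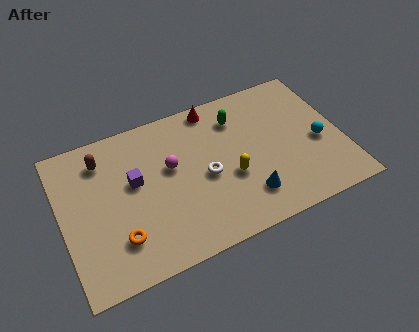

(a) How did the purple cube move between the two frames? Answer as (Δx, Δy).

(0.9, -0.1)

The purple cube started near (2.5, 4.7) and ended near (3.4, 4.6).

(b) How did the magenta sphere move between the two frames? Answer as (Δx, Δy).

(-1.2, 1.8)

The magenta sphere started near (6.3, 2.9) and ended near (5.1, 4.7).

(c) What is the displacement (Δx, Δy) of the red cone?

(-2.2, 0.9)

From the two frames, the red cone sits at roughly (9.6, 6.2) before and (7.4, 7.1) after.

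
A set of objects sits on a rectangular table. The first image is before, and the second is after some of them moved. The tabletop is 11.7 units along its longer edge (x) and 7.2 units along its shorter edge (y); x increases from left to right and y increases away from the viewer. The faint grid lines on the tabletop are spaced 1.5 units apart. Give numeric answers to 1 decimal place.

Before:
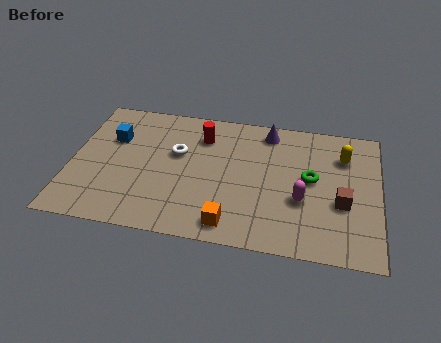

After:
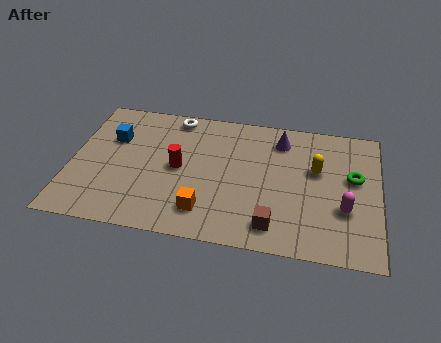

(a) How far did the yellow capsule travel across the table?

1.3

The yellow capsule moved from about (10.3, 5.3) to (9.3, 4.4), a distance of √(1.0² + 0.9²) ≈ 1.3.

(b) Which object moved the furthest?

the brown cube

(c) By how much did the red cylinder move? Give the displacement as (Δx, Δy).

(-0.8, -1.9)

The red cylinder started near (4.9, 5.5) and ended near (4.1, 3.6).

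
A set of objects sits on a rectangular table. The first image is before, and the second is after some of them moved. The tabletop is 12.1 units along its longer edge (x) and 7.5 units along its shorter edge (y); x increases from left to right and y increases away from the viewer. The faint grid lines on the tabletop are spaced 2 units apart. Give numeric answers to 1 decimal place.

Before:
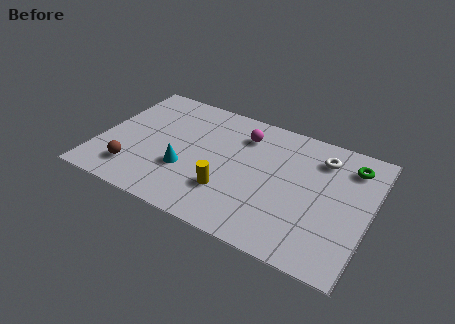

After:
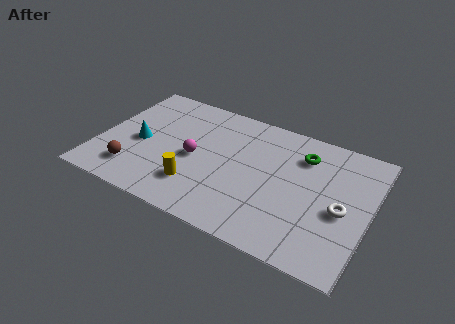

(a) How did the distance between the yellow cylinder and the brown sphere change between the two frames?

-1.4

They were about 4.2 units apart before and 2.8 after — 1.4 units closer together.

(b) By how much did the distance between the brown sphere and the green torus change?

-2.0

They were about 10.2 units apart before and 8.2 after — 2.0 units closer together.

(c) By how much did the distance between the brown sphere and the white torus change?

+0.3

The distance was about 9.0 in the first image and 9.3 in the second, so they moved 0.3 units further apart.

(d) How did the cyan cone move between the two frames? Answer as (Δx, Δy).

(-2.2, 0.8)

The cyan cone was at about (4.0, 2.6) and moved to about (1.8, 3.4).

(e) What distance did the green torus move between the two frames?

2.1

The green torus moved from about (11.0, 6.0) to (8.9, 5.7), a distance of √(2.1² + 0.3²) ≈ 2.1.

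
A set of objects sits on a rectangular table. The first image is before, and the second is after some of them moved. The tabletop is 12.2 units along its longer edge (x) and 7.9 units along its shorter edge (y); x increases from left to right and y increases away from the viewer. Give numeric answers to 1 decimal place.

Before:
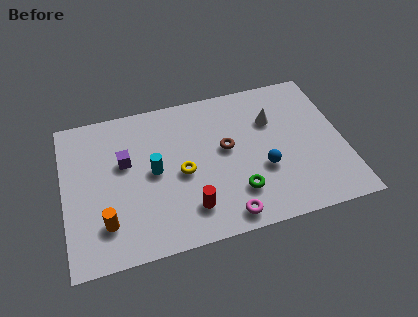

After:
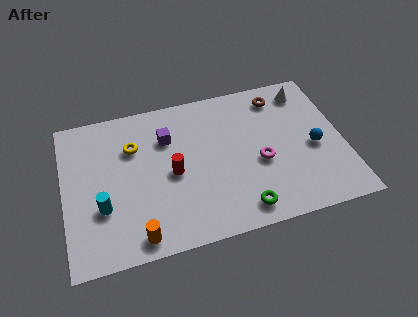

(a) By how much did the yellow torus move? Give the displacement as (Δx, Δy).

(-2.0, 1.9)

The yellow torus started near (5.1, 3.6) and ended near (3.1, 5.5).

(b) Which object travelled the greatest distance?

the brown torus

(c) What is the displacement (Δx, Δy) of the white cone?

(1.6, 1.2)

The white cone started near (9.2, 5.4) and ended near (10.8, 6.6).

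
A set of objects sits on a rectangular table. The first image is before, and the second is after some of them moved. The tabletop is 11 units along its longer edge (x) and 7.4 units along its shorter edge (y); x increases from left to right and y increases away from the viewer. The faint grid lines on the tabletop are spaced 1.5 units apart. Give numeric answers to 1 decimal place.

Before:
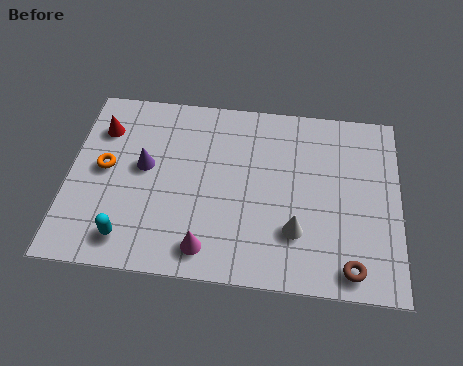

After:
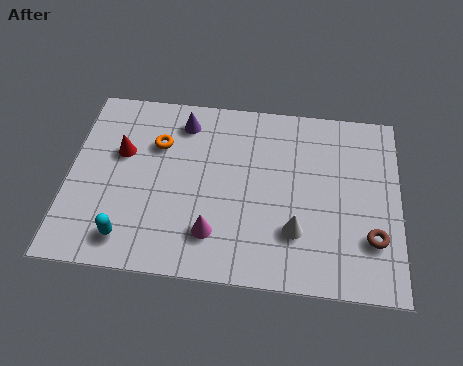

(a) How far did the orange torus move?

2.1

From (1.2, 3.9) to (2.9, 5.1), the orange torus covered √(1.7² + 1.2²) ≈ 2.1 units.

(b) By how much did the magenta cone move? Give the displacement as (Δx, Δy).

(0.2, 0.6)

From the two frames, the magenta cone sits at roughly (4.7, 1.1) before and (4.9, 1.7) after.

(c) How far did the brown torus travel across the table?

1.4

The brown torus moved from about (9.4, 0.9) to (10.1, 2.1), a distance of √(0.7² + 1.2²) ≈ 1.4.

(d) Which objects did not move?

the cyan capsule and the white cone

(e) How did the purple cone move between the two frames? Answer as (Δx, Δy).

(1.2, 2.0)

The purple cone was at about (2.5, 4.1) and moved to about (3.7, 6.1).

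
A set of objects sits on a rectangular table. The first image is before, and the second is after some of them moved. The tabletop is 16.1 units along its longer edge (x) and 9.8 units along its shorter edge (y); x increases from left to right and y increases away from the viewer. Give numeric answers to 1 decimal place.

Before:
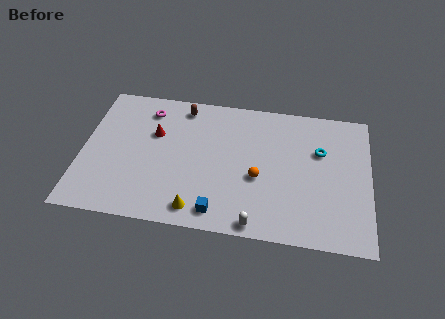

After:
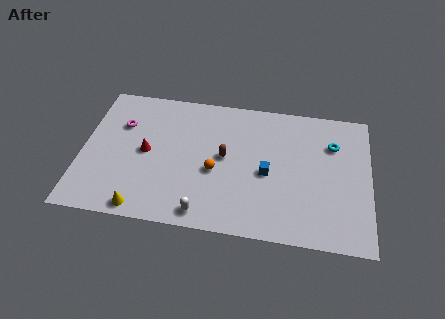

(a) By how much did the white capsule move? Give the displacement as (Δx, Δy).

(-2.9, 0.3)

The white capsule started near (9.9, 0.8) and ended near (7.0, 1.1).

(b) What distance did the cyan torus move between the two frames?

0.9

The cyan torus moved from about (13.3, 6.4) to (14.0, 7.0), a distance of √(0.7² + 0.6²) ≈ 0.9.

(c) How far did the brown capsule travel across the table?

4.1

The brown capsule was near (5.5, 8.5) before and (8.0, 5.2) after, so it travelled √(2.5² + 3.3²) ≈ 4.1 units.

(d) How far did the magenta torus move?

1.9

The magenta torus moved from about (3.5, 8.0) to (2.1, 6.7), a distance of √(1.4² + 1.3²) ≈ 1.9.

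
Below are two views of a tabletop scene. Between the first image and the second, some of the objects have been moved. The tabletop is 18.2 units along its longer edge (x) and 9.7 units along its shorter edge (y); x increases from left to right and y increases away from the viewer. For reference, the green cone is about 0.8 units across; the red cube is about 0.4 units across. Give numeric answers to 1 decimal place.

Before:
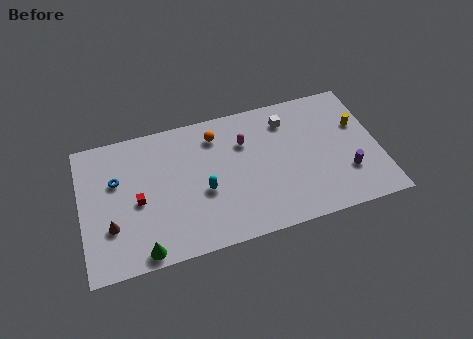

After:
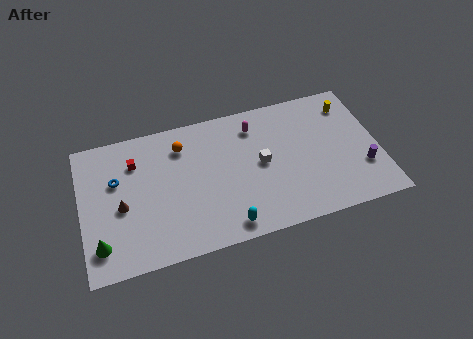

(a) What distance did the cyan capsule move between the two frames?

3.0

The cyan capsule was near (7.4, 4.0) before and (8.6, 1.2) after, so it travelled √(1.2² + 2.8²) ≈ 3.0 units.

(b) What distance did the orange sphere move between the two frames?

2.1

From (8.4, 7.8) to (6.3, 7.6), the orange sphere covered √(2.1² + 0.2²) ≈ 2.1 units.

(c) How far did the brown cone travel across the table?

1.4

The brown cone moved from about (1.7, 3.1) to (2.4, 4.3), a distance of √(0.7² + 1.2²) ≈ 1.4.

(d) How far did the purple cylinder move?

1.0

From (16.1, 2.9) to (17.1, 3.0), the purple cylinder covered √(1.0² + 0.1²) ≈ 1.0 units.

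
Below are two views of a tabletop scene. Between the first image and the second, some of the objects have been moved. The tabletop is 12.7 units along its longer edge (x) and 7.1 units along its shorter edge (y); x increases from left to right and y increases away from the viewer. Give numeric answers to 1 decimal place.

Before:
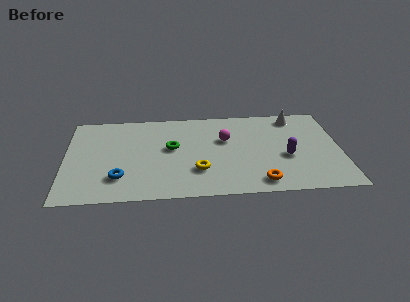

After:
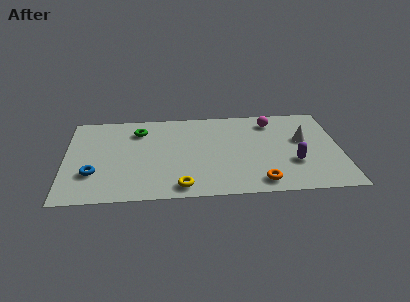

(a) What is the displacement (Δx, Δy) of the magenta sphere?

(2.2, 1.3)

From the two frames, the magenta sphere sits at roughly (7.4, 4.5) before and (9.6, 5.8) after.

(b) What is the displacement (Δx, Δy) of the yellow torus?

(-0.8, -1.2)

The yellow torus started near (6.1, 2.1) and ended near (5.3, 0.9).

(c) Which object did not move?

the orange torus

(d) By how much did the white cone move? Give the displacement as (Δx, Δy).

(0.3, -1.9)

The white cone started near (10.7, 6.1) and ended near (11.0, 4.2).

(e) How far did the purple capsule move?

0.6

The purple capsule was near (10.2, 2.9) before and (10.5, 2.4) after, so it travelled √(0.3² + 0.5²) ≈ 0.6 units.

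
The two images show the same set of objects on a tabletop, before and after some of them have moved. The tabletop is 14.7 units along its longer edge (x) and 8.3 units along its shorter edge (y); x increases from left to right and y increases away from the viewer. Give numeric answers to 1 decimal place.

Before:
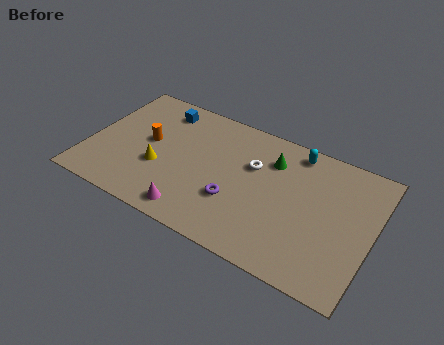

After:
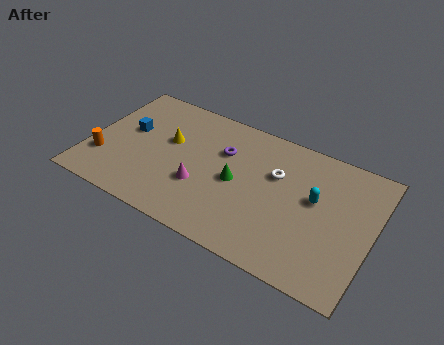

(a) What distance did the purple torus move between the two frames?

3.0

The purple torus was near (7.8, 2.8) before and (6.8, 5.6) after, so it travelled √(1.0² + 2.8²) ≈ 3.0 units.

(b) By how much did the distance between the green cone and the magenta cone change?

-4.1

The distance was about 6.1 in the first image and 2.0 in the second, so they moved 4.1 units closer together.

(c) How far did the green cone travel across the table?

2.7

The green cone was near (9.3, 6.2) before and (7.7, 4.0) after, so it travelled √(1.6² + 2.2²) ≈ 2.7 units.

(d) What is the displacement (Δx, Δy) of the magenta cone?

(0.1, 1.8)

The magenta cone was at about (5.9, 1.1) and moved to about (6.0, 2.9).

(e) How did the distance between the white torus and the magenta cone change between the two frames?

-0.6

Before: roughly 5.0 units apart; after: 4.4. That's 0.6 units closer together.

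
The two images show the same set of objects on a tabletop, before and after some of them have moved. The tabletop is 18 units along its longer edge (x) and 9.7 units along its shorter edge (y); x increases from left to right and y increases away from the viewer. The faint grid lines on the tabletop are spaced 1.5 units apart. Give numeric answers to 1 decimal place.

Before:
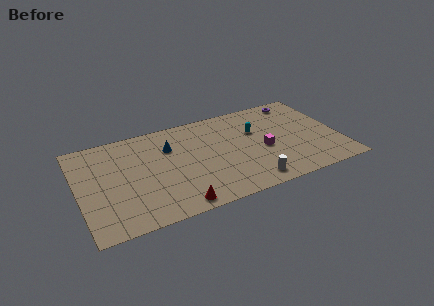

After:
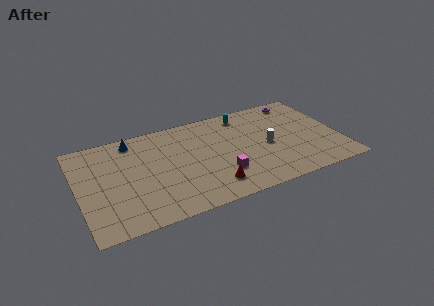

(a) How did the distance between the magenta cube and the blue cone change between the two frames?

+1.1

They were about 6.8 units apart before and 7.9 after — 1.1 units further apart.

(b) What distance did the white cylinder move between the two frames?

3.6

From (11.4, 1.3) to (13.0, 4.5), the white cylinder covered √(1.6² + 3.2²) ≈ 3.6 units.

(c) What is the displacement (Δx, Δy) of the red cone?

(2.5, 0.9)

The red cone started near (6.3, 1.0) and ended near (8.8, 1.9).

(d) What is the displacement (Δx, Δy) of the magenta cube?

(-3.1, -1.4)

From the two frames, the magenta cube sits at roughly (12.7, 4.2) before and (9.6, 2.8) after.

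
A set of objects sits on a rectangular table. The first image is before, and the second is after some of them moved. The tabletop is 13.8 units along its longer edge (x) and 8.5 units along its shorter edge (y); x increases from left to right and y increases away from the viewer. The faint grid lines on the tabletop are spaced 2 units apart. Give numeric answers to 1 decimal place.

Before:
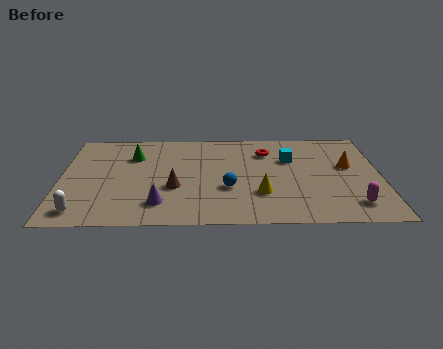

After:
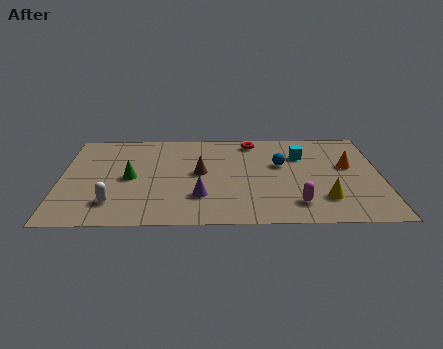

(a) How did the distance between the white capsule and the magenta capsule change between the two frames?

-3.7

Before: roughly 11.5 units apart; after: 7.8. That's 3.7 units closer together.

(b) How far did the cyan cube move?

0.6

From (9.9, 5.7) to (10.4, 6.0), the cyan cube covered √(0.5² + 0.3²) ≈ 0.6 units.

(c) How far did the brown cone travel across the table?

1.7

From (4.9, 3.2) to (6.0, 4.5), the brown cone covered √(1.1² + 1.3²) ≈ 1.7 units.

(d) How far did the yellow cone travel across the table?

2.7

The yellow cone moved from about (8.6, 2.6) to (11.3, 2.1), a distance of √(2.7² + 0.5²) ≈ 2.7.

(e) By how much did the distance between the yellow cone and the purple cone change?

+0.9

Before: roughly 4.4 units apart; after: 5.3. That's 0.9 units further apart.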